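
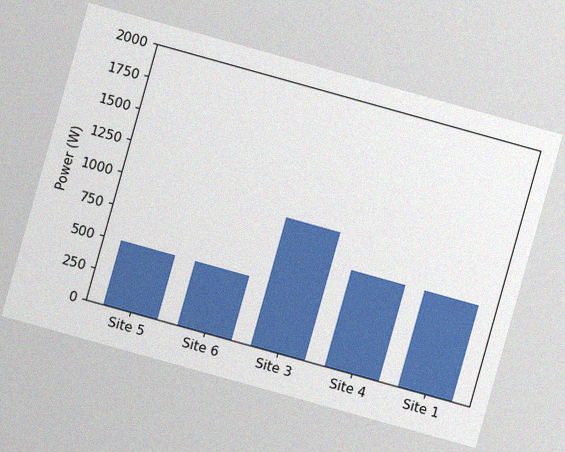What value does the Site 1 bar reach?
750W

The chart is tilted about 16° clockwise, with some photo noise. Reading along the chart's y-axis, the Site 1 bar reaches 750W.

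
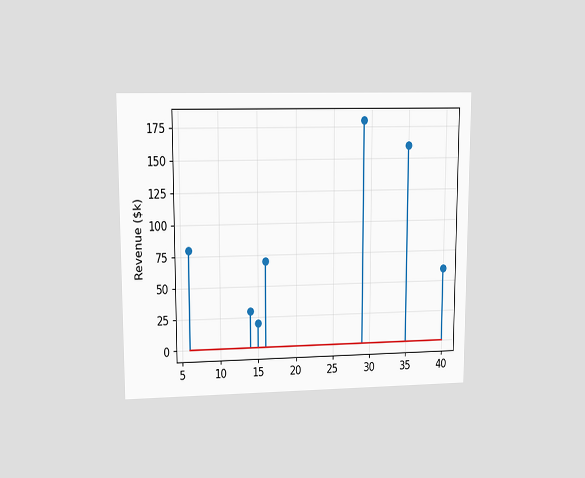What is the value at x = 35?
The chart is viewed at a slight angle. The stem at x=35 reaches $160k.

$160k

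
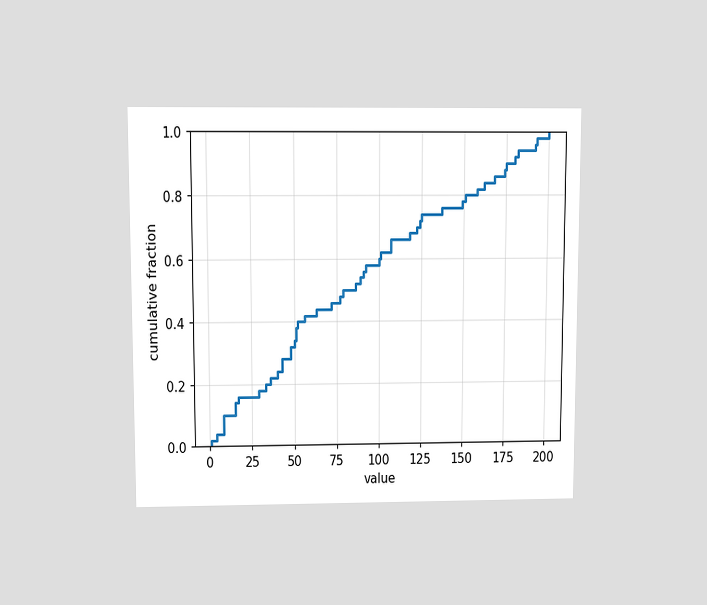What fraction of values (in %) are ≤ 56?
The chart is viewed slightly from above. At x=56 the ECDF step is at 42%.

42%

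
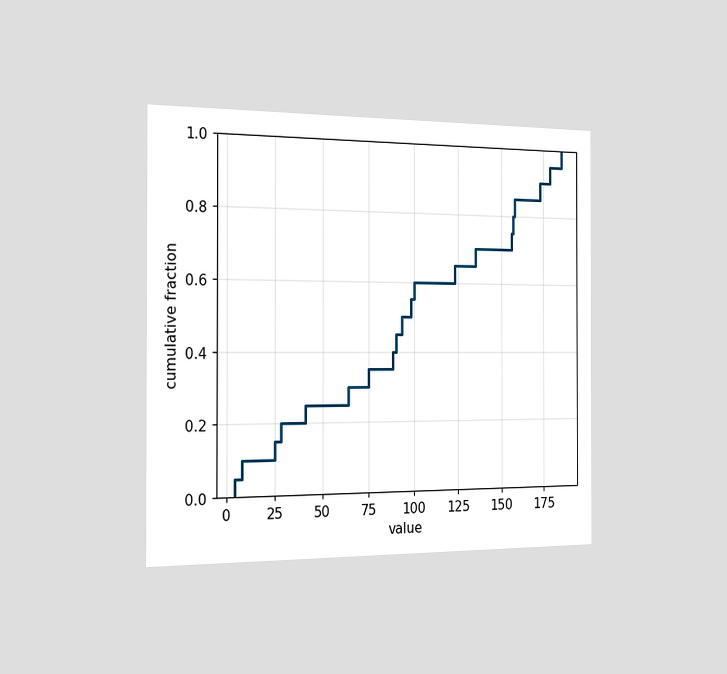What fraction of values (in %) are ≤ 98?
The chart is viewed slightly from the left. At x=98 the ECDF step is at 55%.

55%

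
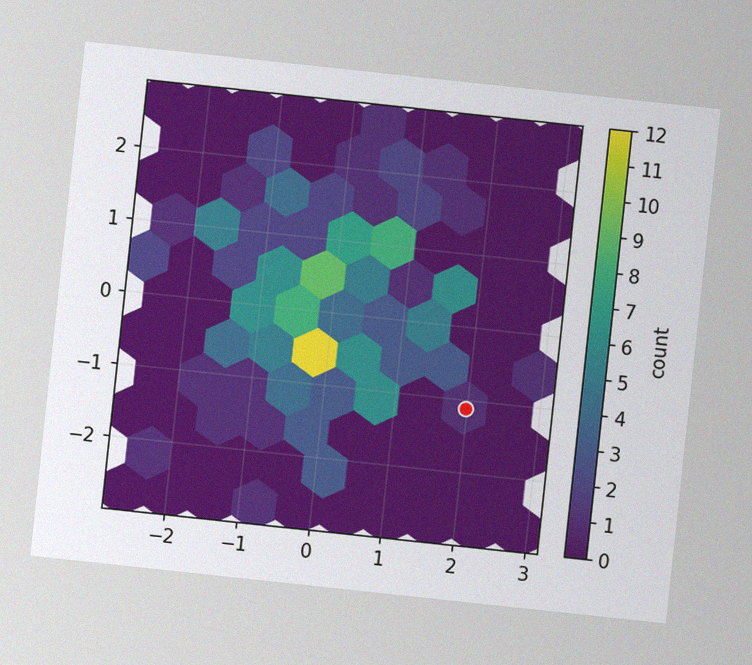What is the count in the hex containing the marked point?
1

The chart is tilted about 6° clockwise, with some photo noise. The marked hex reads 1 on the colorbar.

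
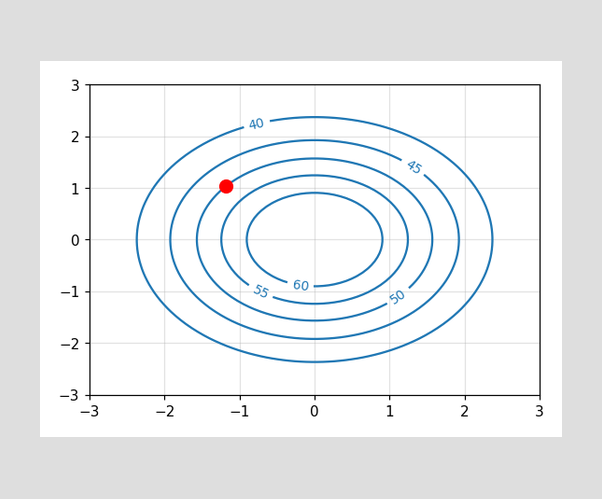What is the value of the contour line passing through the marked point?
50

The marked point sits on the contour labelled 50.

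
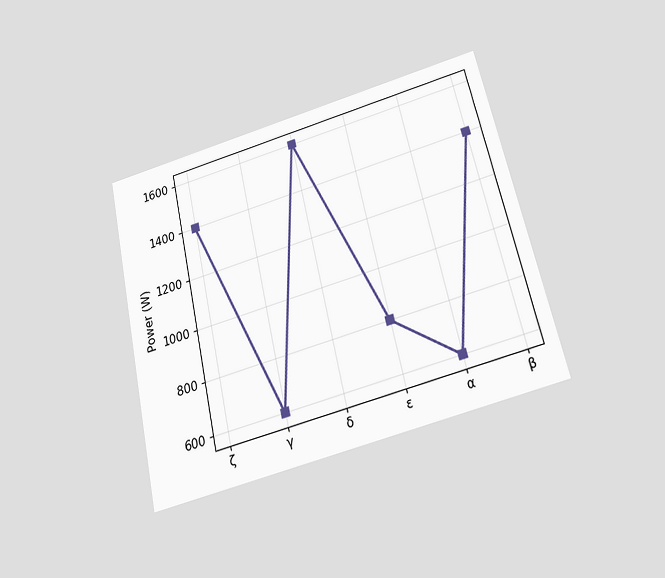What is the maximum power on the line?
The chart is tilted about 13° counter-clockwise and viewed slightly from below. The highest point is at δ, and reading across to the y-axis gives 1600W.

1600W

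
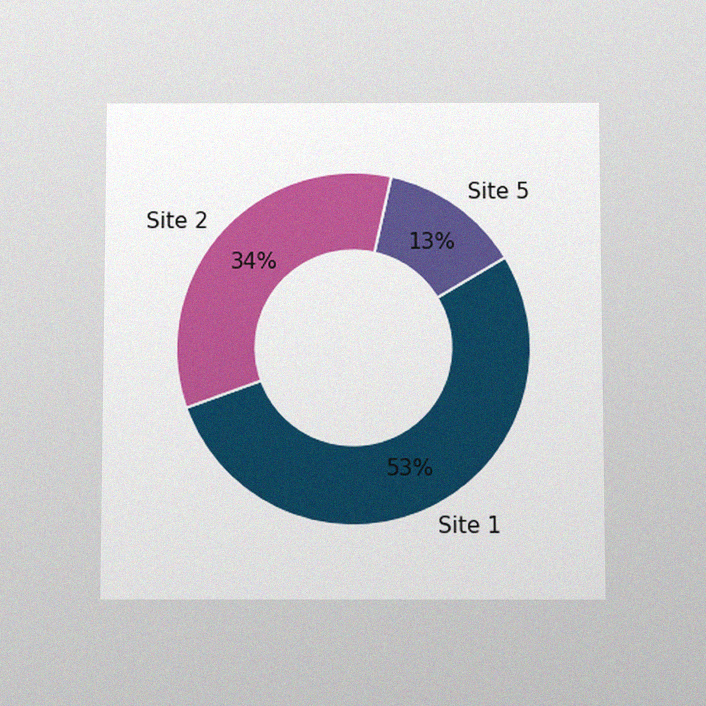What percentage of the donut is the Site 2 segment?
The chart is viewed slightly from below, with some photo noise. The Site 2 segment takes up 34% of the ring.

34%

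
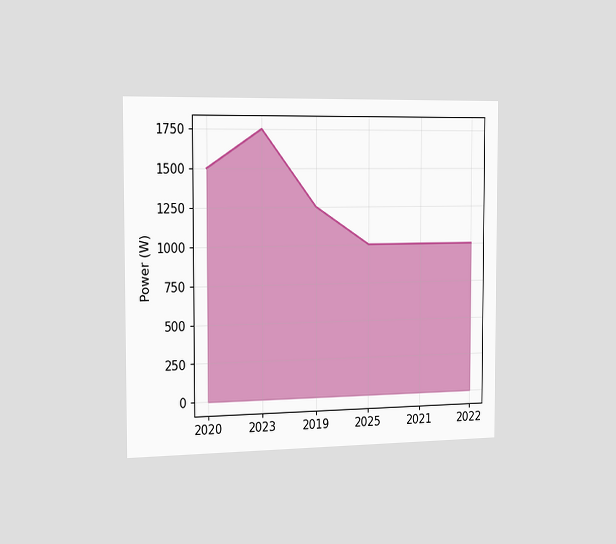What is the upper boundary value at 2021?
1000W

The chart is viewed slightly from the left. At 2021 the upper boundary is at 1000W.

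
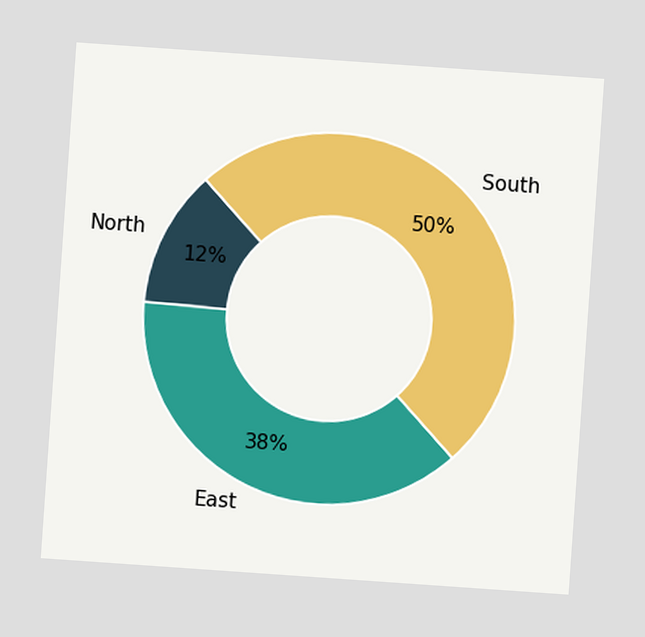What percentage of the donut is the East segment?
38%

The chart is tilted about 4° clockwise. The East segment takes up 38% of the ring.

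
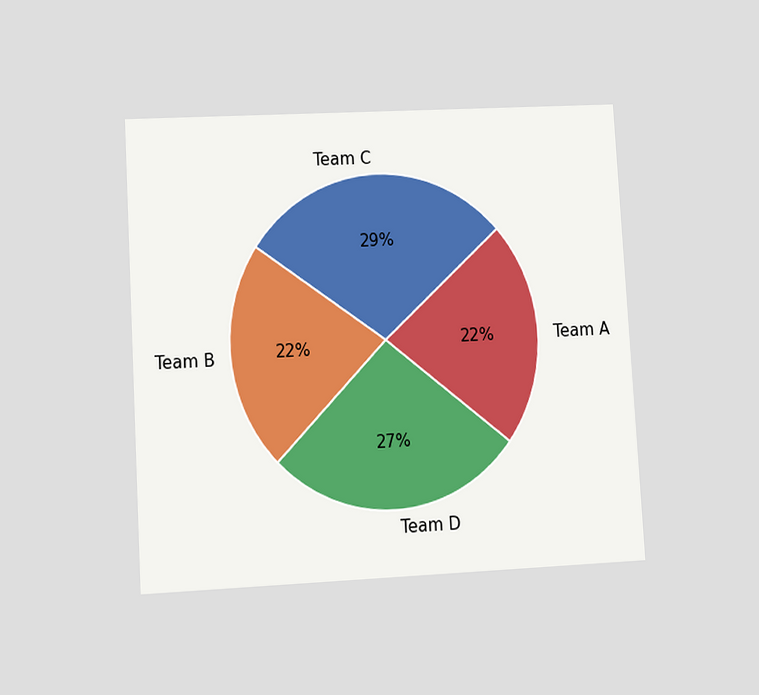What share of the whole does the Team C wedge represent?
The chart is tilted about 3° counter-clockwise and viewed at a slight angle. The Team C slice takes up 29% of the pie.

29%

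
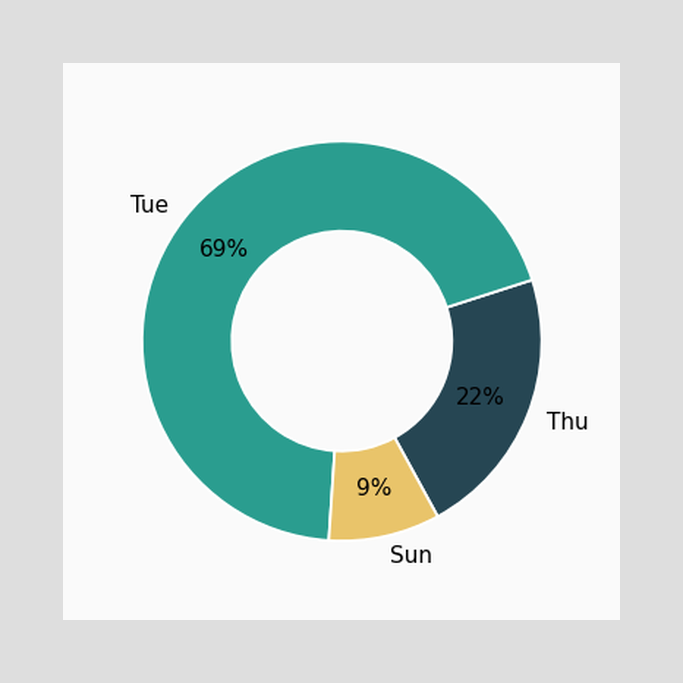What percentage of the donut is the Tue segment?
The Tue segment takes up 69% of the ring.

69%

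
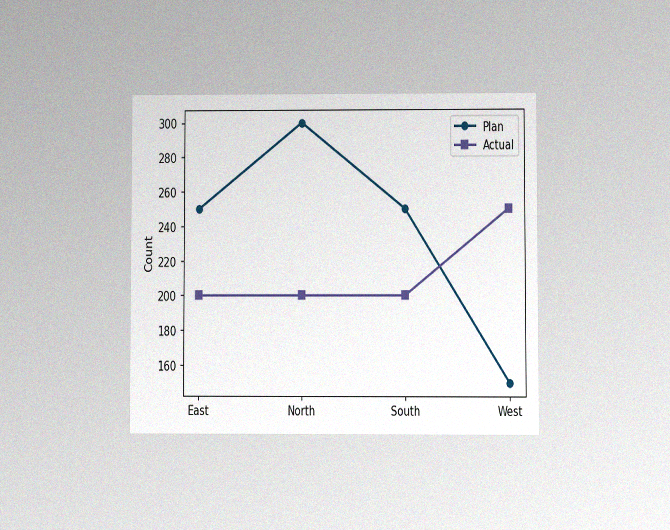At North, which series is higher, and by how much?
The chart is viewed at a slight angle, with some photo noise. At North, Plan sits above the other line by 100.

Plan, by 100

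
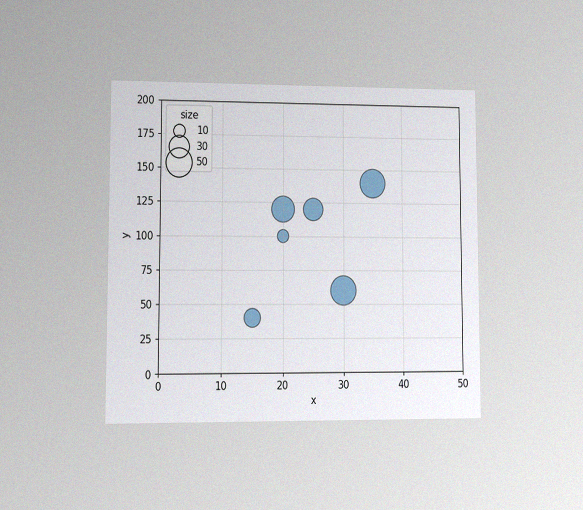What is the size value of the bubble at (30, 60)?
50

The chart is viewed at a slight angle, with some photo noise. Matching the bubble at (30, 60) against the size legend gives 50.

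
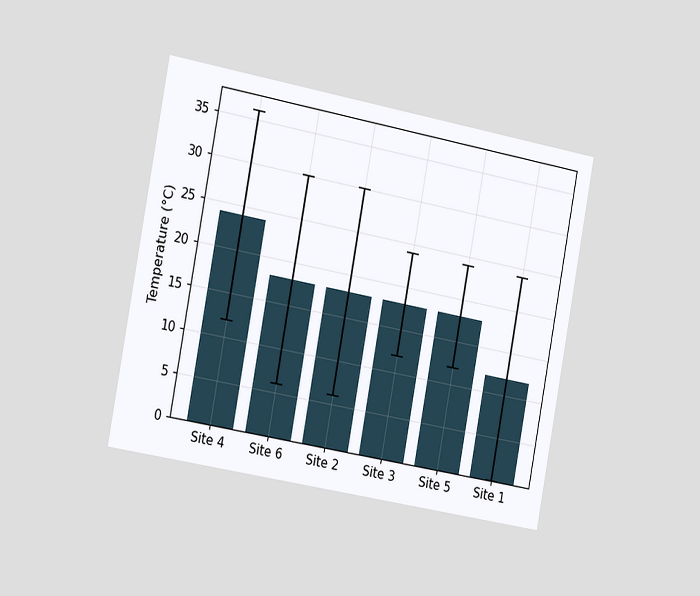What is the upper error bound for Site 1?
The chart is tilted about 10° clockwise and viewed slightly from the left. The Site 1 bar's upper whisker reaches 24°C.

24°C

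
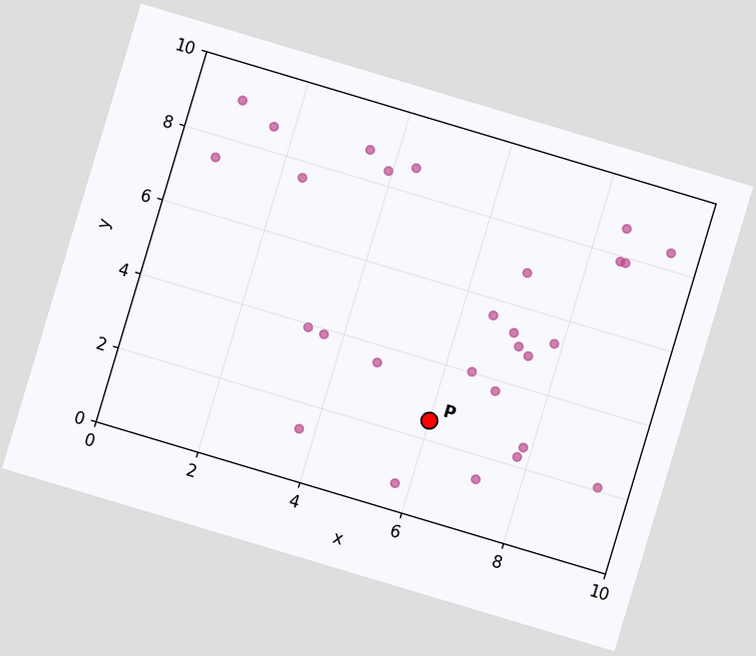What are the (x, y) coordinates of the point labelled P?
(6, 2.5)

The chart is tilted about 17° clockwise. Following the gridlines from P to each axis, P sits at (6, 2.5).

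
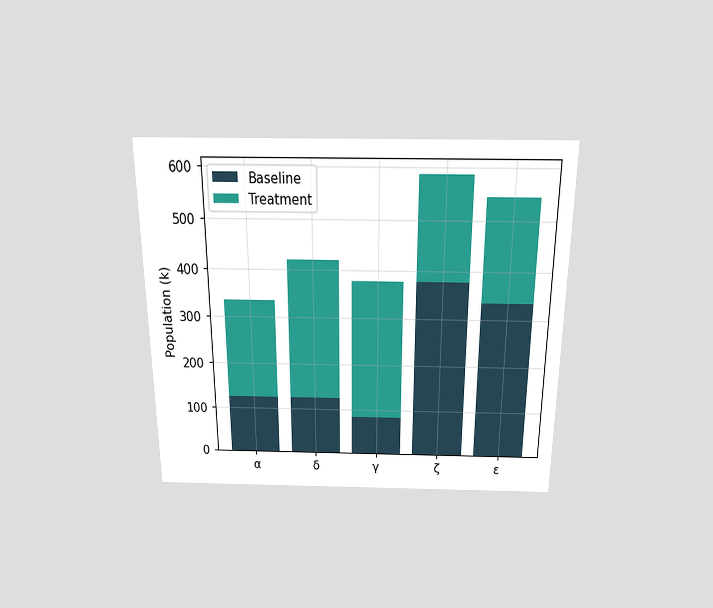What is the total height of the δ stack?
420k

The chart is viewed slightly from above. The δ stack's top reaches 420k on the y-axis.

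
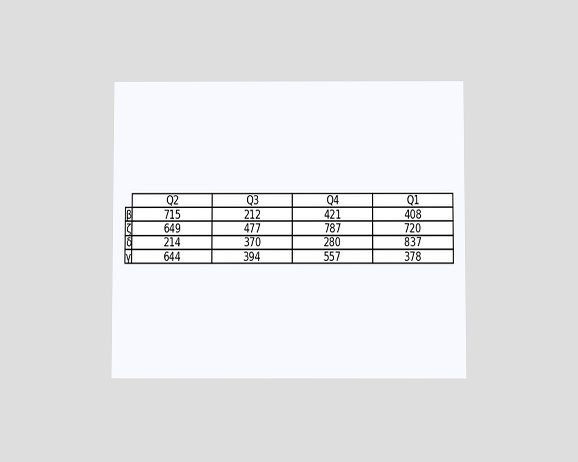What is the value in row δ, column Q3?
370

The chart is viewed slightly from below. The (δ, Q3) cell reads 370.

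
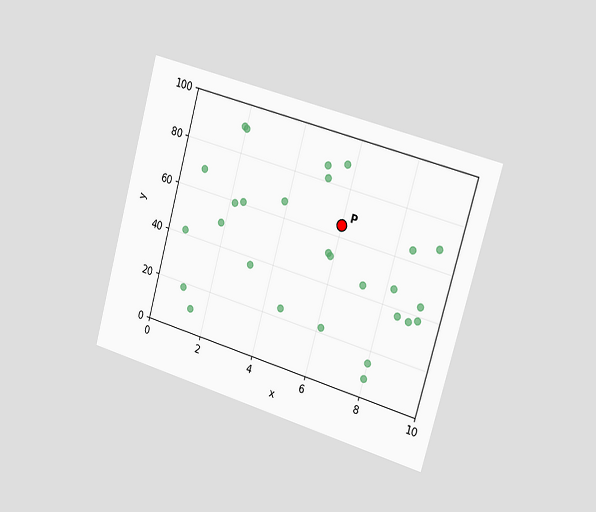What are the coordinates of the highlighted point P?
The chart is tilted about 16° clockwise and viewed slightly from the right. Following the gridlines from P to each axis, P sits at (6, 65).

(6, 65)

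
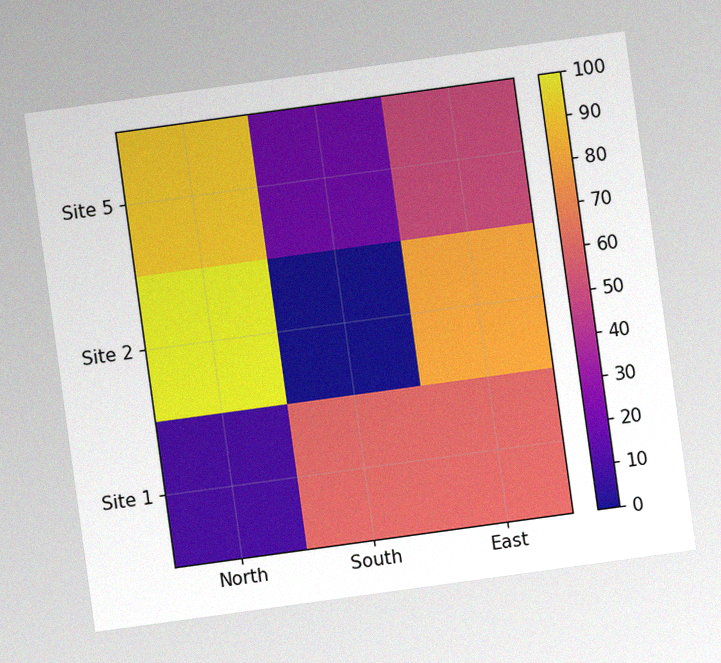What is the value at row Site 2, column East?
80

The chart is tilted about 8° counter-clockwise, with some photo noise. Matching cell (Site 2, East) against the colorbar gives 80.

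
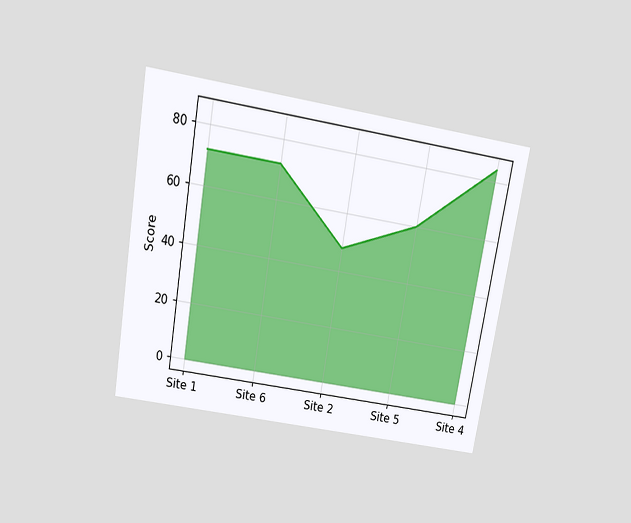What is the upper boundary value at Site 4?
84

The chart is tilted about 10° clockwise and viewed slightly from above. At Site 4 the upper boundary is at 84.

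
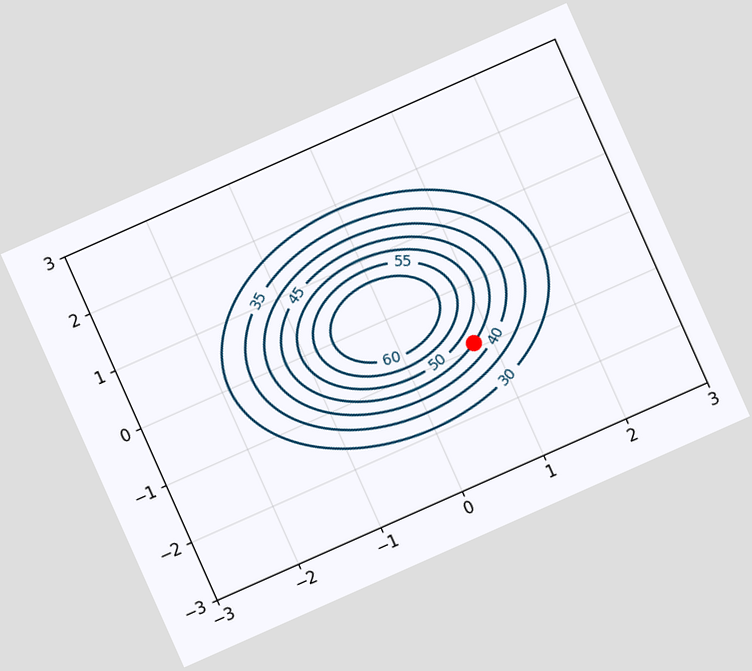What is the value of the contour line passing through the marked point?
The chart is tilted about 24° counter-clockwise. The marked point sits on the contour labelled 45.

45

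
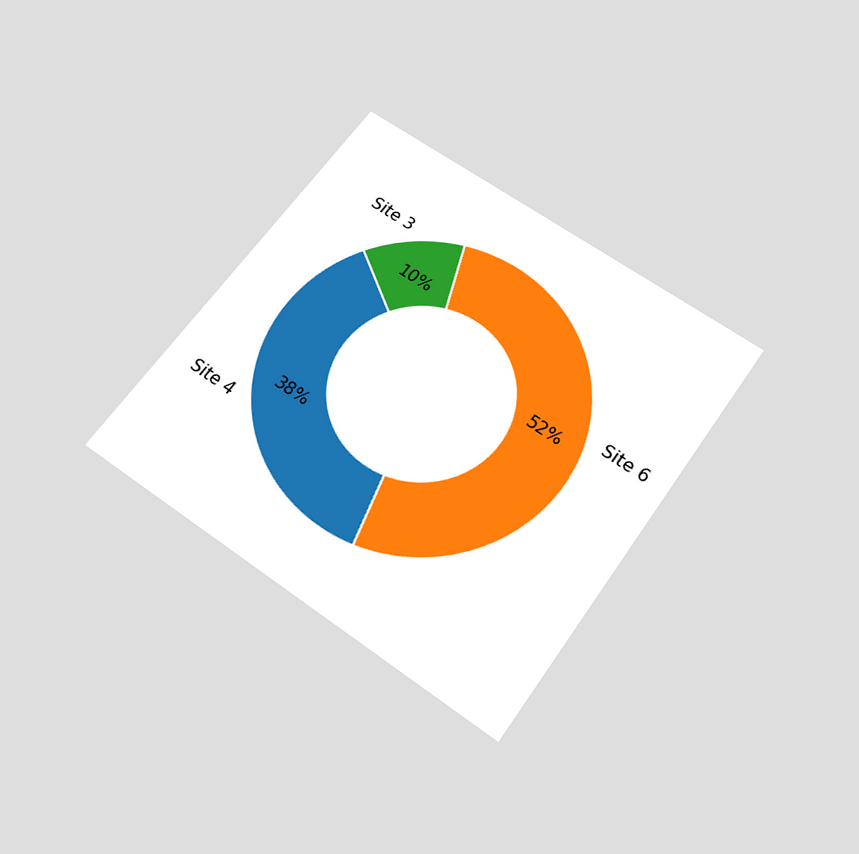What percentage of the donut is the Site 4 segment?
38%

The chart is tilted about 36° clockwise and viewed slightly from below. The Site 4 segment takes up 38% of the ring.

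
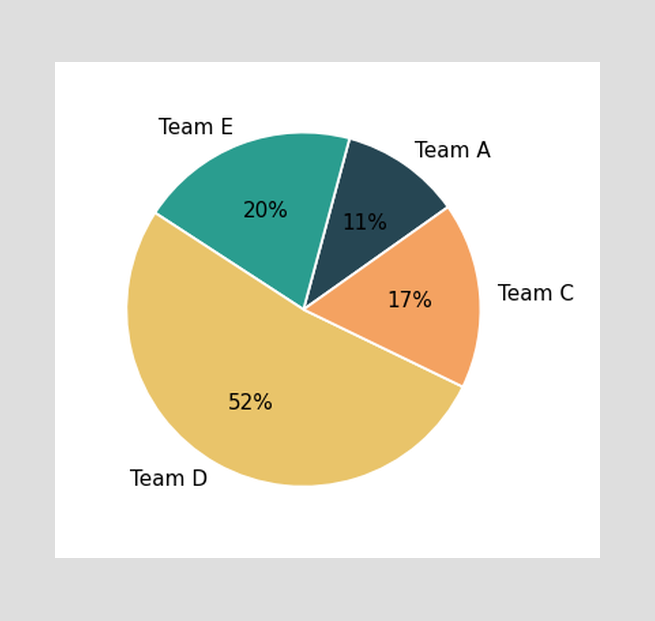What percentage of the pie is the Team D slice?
The Team D slice takes up 52% of the pie.

52%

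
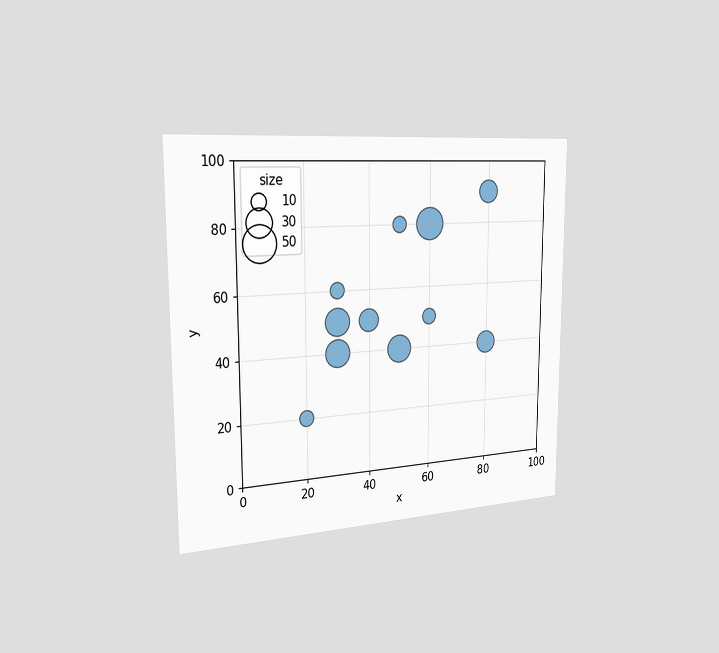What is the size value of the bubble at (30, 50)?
The chart is viewed slightly from the left. Matching the bubble at (30, 50) against the size legend gives 30.

30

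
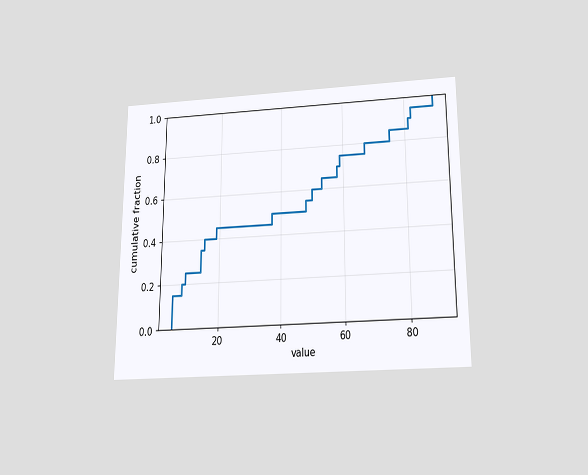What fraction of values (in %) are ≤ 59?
The chart is viewed slightly from below. At x=59 the ECDF step is at 75%.

75%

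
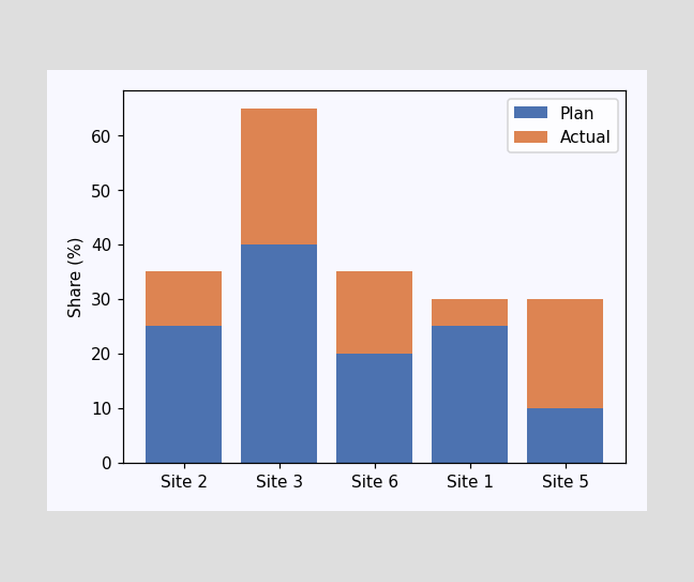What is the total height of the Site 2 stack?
35%

The Site 2 stack's top reaches 35% on the y-axis.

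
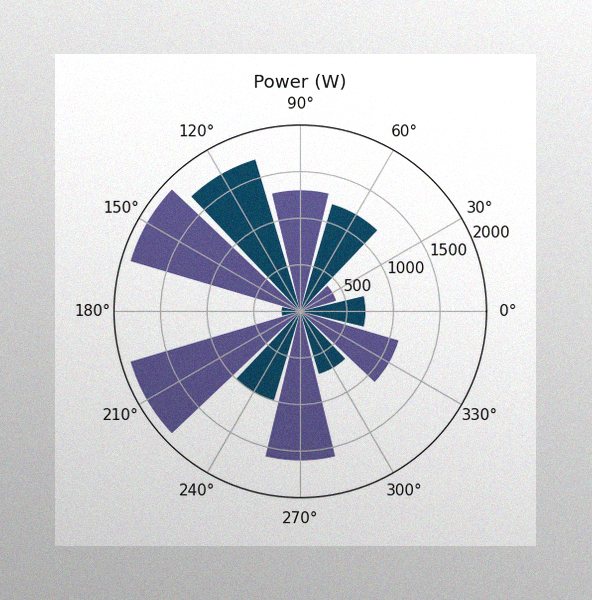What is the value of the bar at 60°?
1200W

The image has some photo noise and uneven lighting. The bar at 60° reaches 1200W on the radial axis.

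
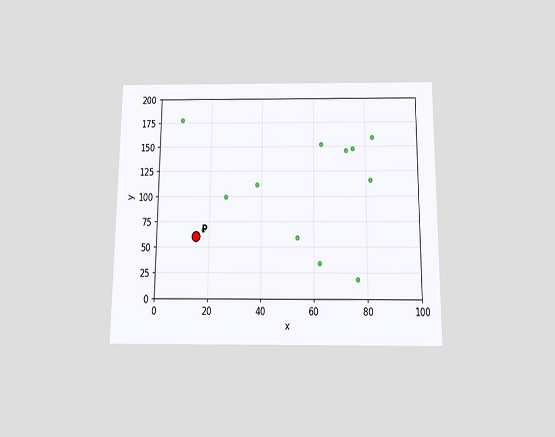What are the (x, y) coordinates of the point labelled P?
The chart is viewed slightly from below. Following the gridlines from P to each axis, P sits at (15, 60).

(15, 60)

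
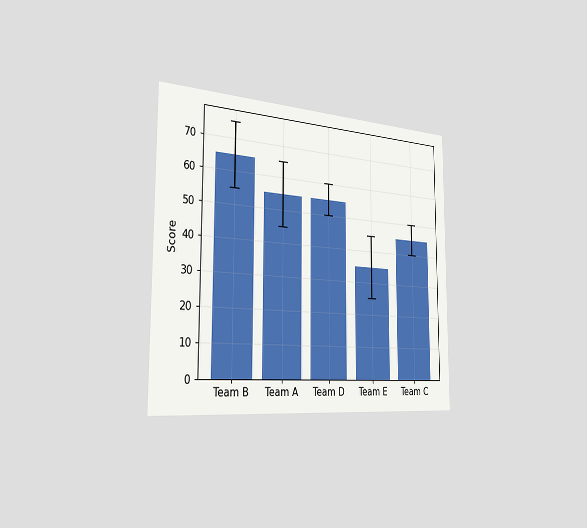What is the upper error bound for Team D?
The chart is viewed slightly from the left. The Team D bar's upper whisker reaches 60.

60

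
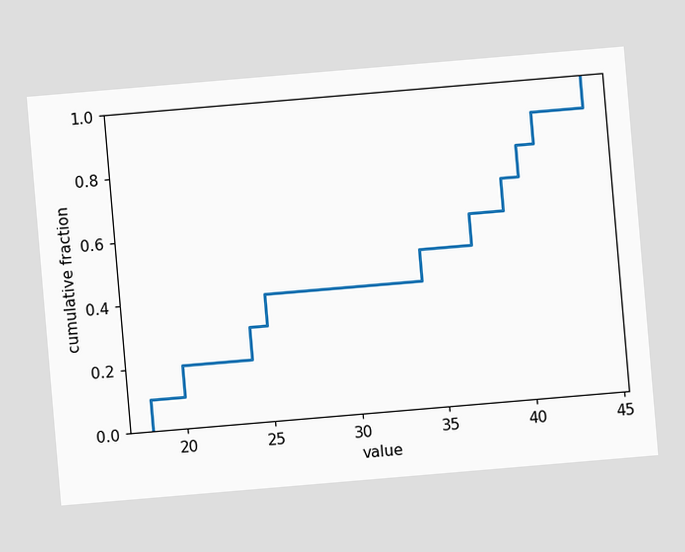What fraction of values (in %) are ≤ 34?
The chart is tilted about 5° counter-clockwise. At x=34 the ECDF step is at 50%.

50%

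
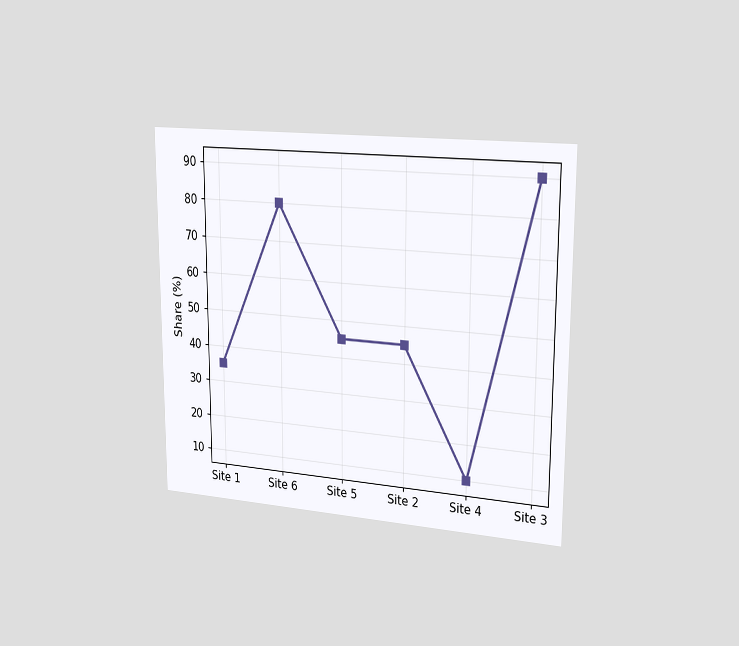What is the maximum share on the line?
90%

The chart is viewed slightly from the right. The highest point is at Site 3, and reading across to the y-axis gives 90%.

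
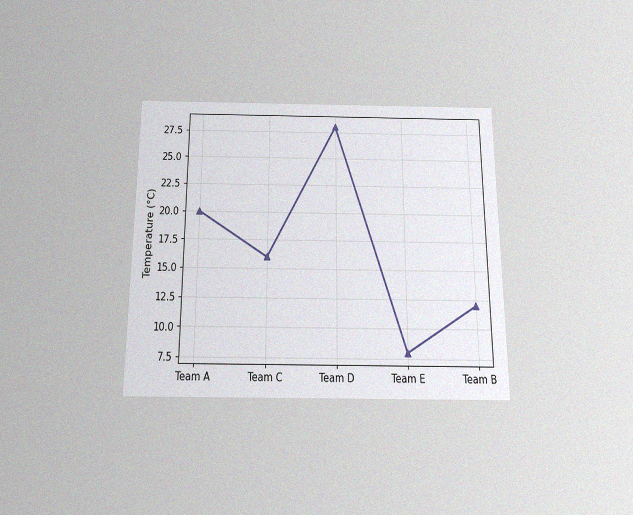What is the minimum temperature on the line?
8°C

The chart is viewed slightly from below, with some photo noise. The lowest point is at Team E, and reading across to the y-axis gives 8°C.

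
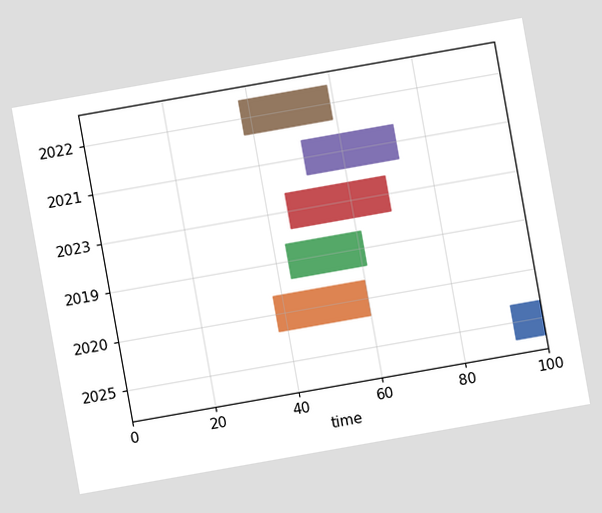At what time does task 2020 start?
The chart is tilted about 10° counter-clockwise. The 2020 bar begins at t=38.

38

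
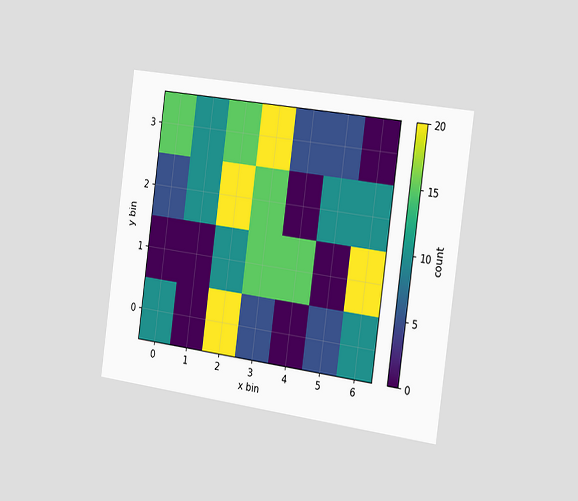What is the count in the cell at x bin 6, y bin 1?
The chart is tilted about 8° clockwise and viewed slightly from the right. Matching the cell (6, 1) against the colorbar gives 20.

20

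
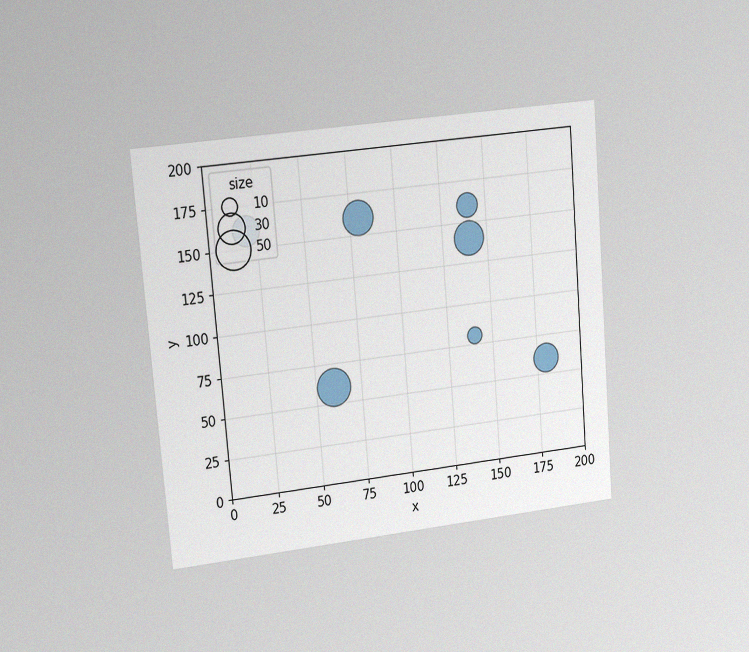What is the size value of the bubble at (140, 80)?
10

The chart is tilted about 5° counter-clockwise and viewed at a slight angle, with some photo noise. Matching the bubble at (140, 80) against the size legend gives 10.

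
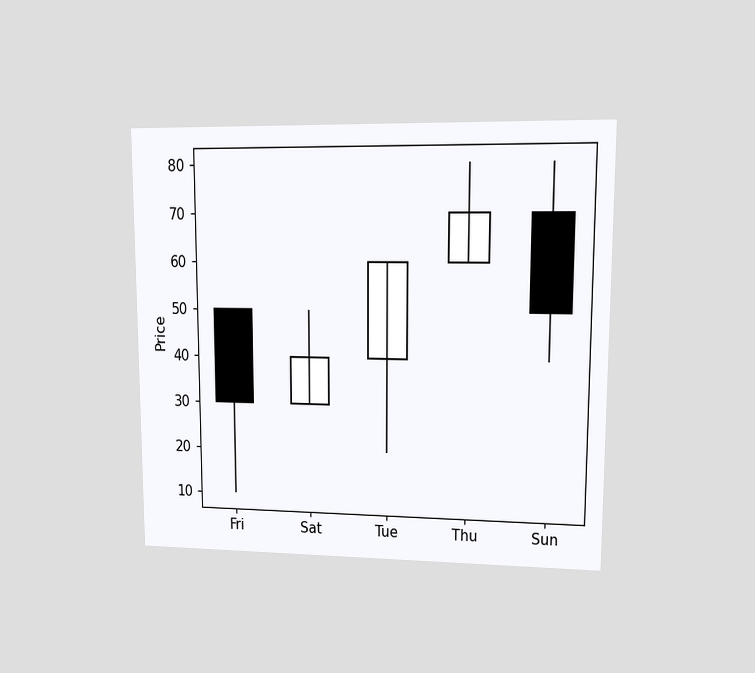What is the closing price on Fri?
The chart is viewed at a slight angle. The Fri candle closes at 30.

30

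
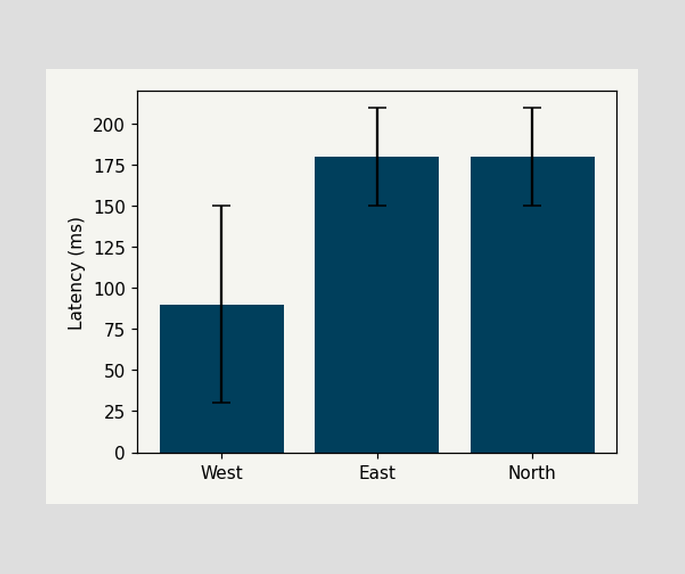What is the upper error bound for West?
150ms

The West bar's upper whisker reaches 150ms.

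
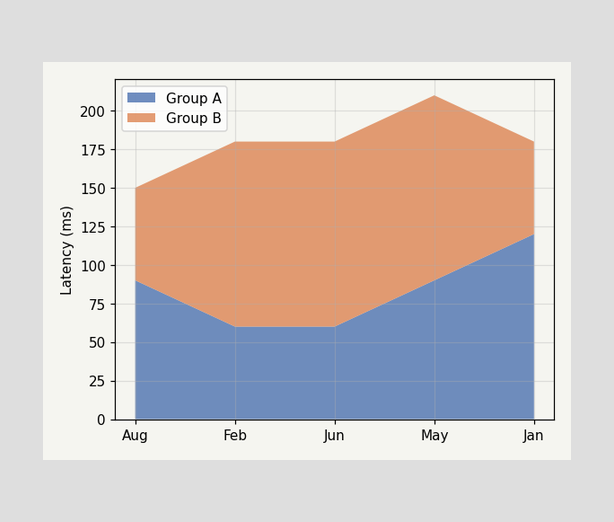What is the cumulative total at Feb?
The stacked total at Feb reaches 180ms.

180ms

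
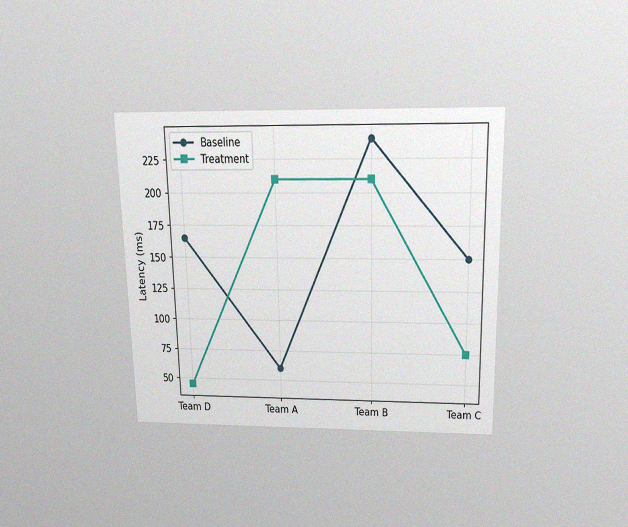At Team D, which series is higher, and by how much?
The chart is viewed slightly from above, with some photo noise. At Team D, Baseline sits above the other line by 120ms.

Baseline, by 120ms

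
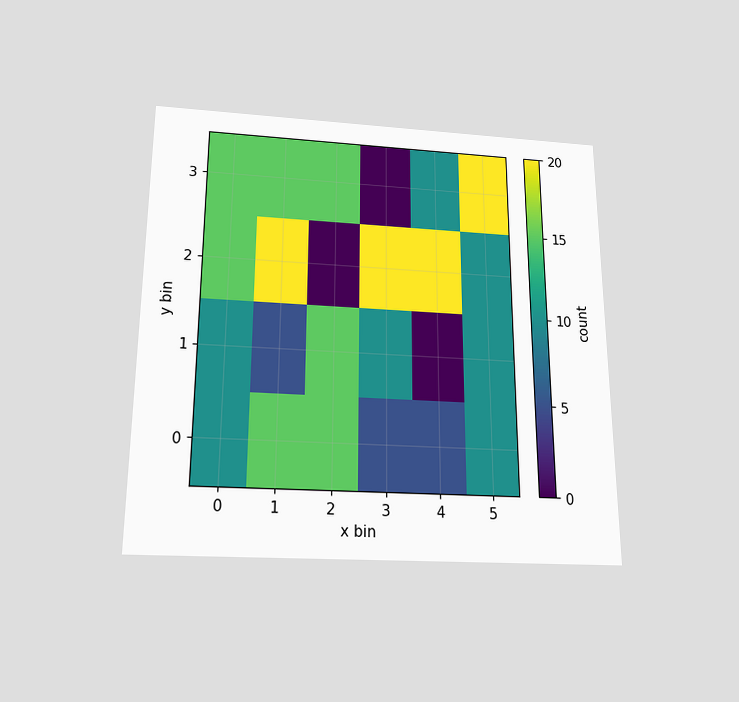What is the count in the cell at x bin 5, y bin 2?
10

The chart is viewed slightly from below. Matching the cell (5, 2) against the colorbar gives 10.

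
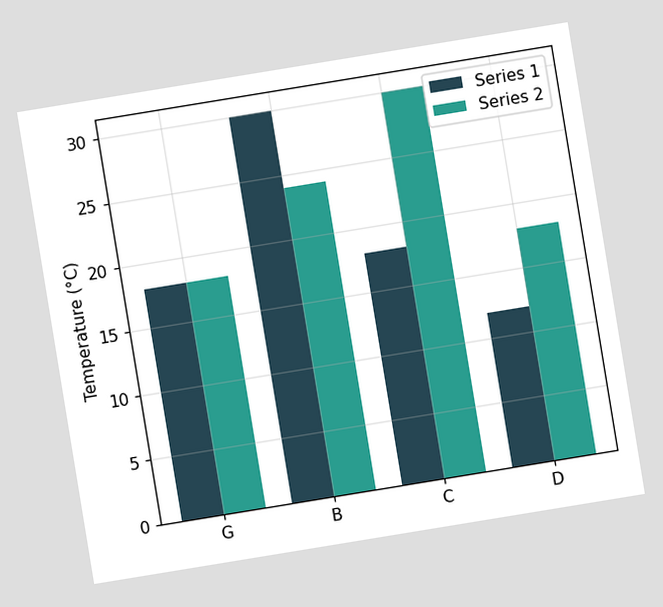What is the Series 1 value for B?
30°C

The chart is tilted about 9° counter-clockwise. The Series 1 bar at B reaches 30°C on the y-axis.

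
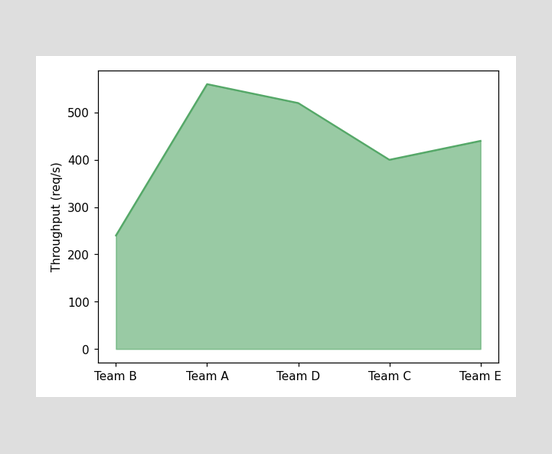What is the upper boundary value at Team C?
At Team C the upper boundary is at 400req/s.

400req/s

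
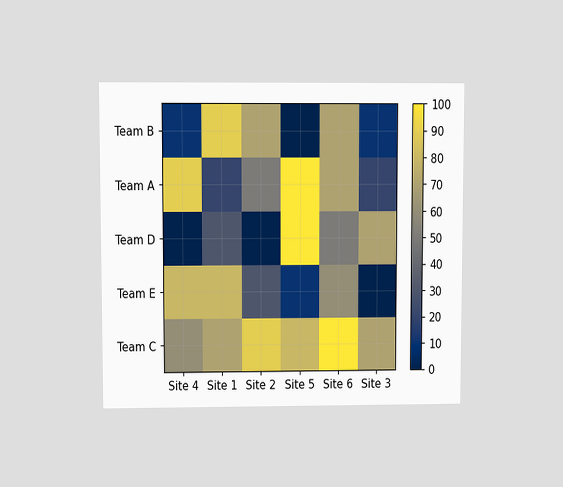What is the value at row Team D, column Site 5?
100

The chart is viewed at a slight angle. Matching cell (Team D, Site 5) against the colorbar gives 100.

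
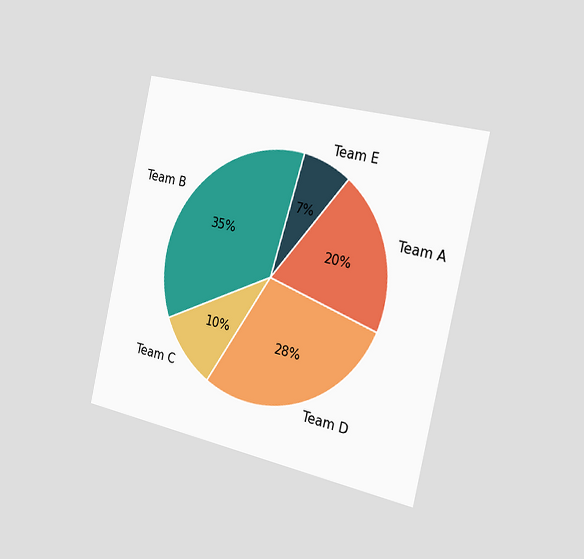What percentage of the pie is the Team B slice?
The chart is tilted about 13° clockwise and viewed slightly from the right. The Team B slice takes up 35% of the pie.

35%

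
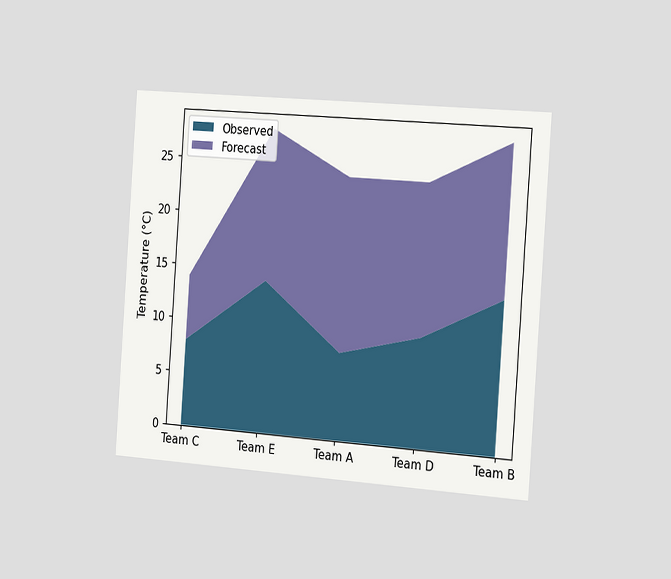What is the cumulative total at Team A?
The chart is tilted about 4° clockwise and viewed slightly from the right. The stacked total at Team A reaches 24°C.

24°C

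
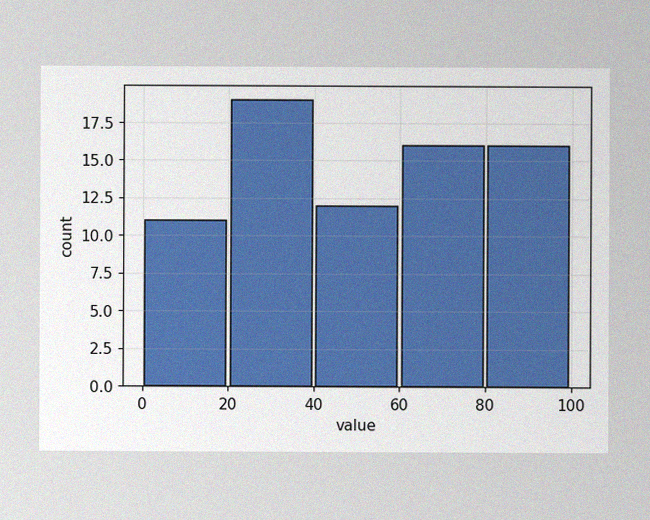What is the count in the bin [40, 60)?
12

The image has some photo noise and uneven lighting. The [40, 60) bin has height 12.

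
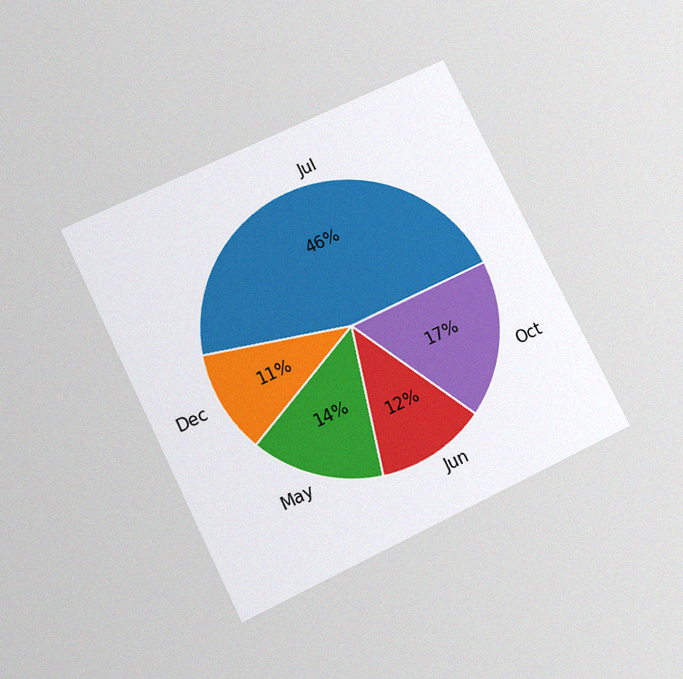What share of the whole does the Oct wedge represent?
17%

The chart is tilted about 26° counter-clockwise and viewed slightly from below, with some photo noise. The Oct slice takes up 17% of the pie.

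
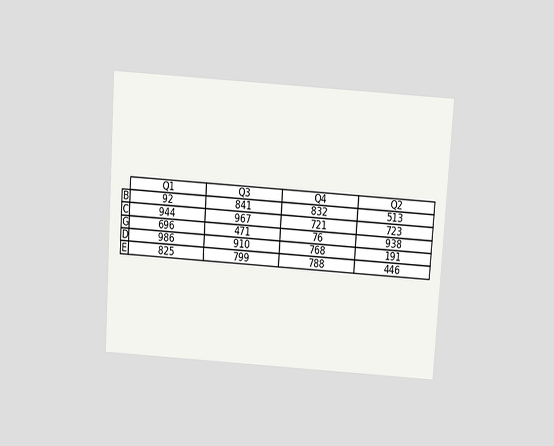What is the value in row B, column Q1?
92

The chart is tilted about 4° clockwise and viewed slightly from above. The (B, Q1) cell reads 92.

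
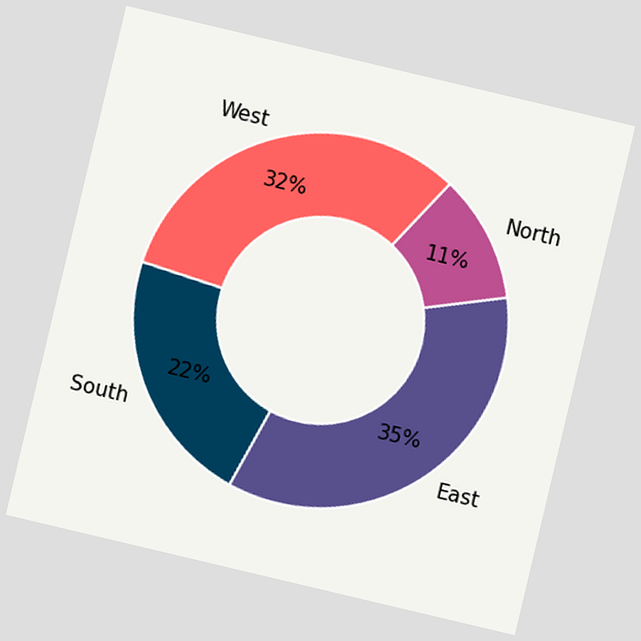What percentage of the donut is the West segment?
32%

The chart is tilted about 13° clockwise. The West segment takes up 32% of the ring.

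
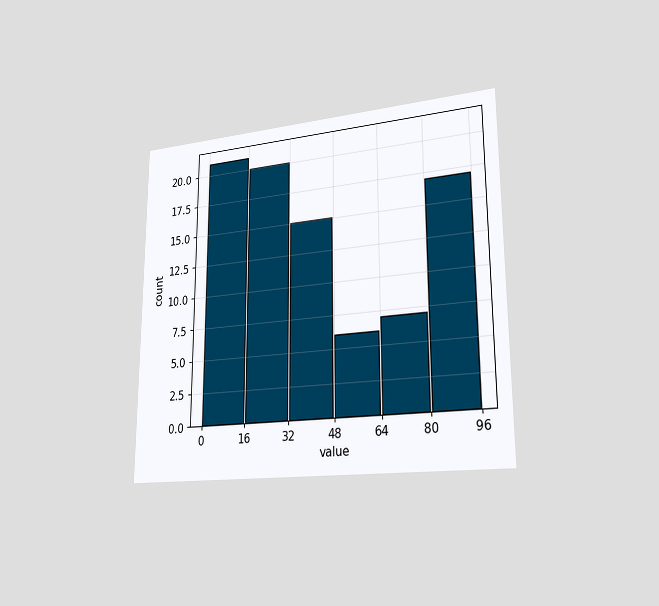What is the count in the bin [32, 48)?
The chart is viewed slightly from the right. The [32, 48) bin has height 15.

15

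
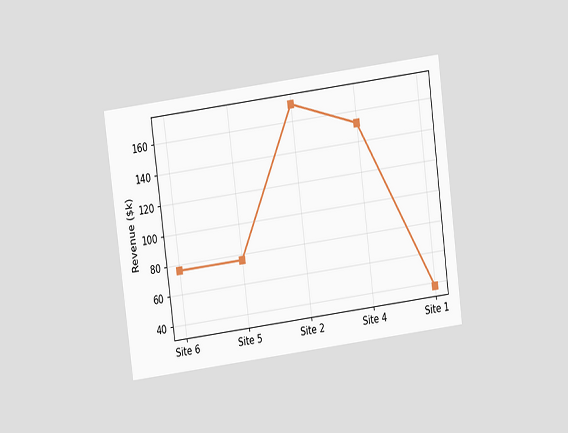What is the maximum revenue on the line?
$171k

The chart is tilted about 7° counter-clockwise and viewed slightly from above. The highest point is at Site 2, and reading across to the y-axis gives $171k.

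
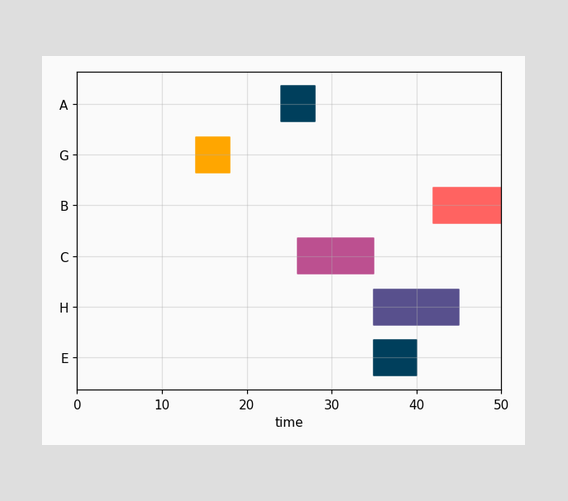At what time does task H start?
35

The H bar begins at t=35.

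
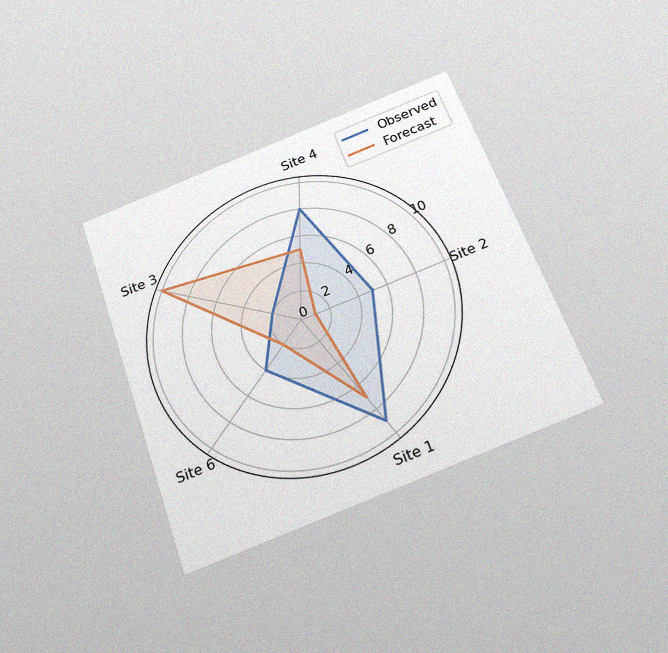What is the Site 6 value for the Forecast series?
The chart is tilted about 19° counter-clockwise and viewed slightly from below, with some photo noise. On the Site 6 axis, Forecast reaches 2.

2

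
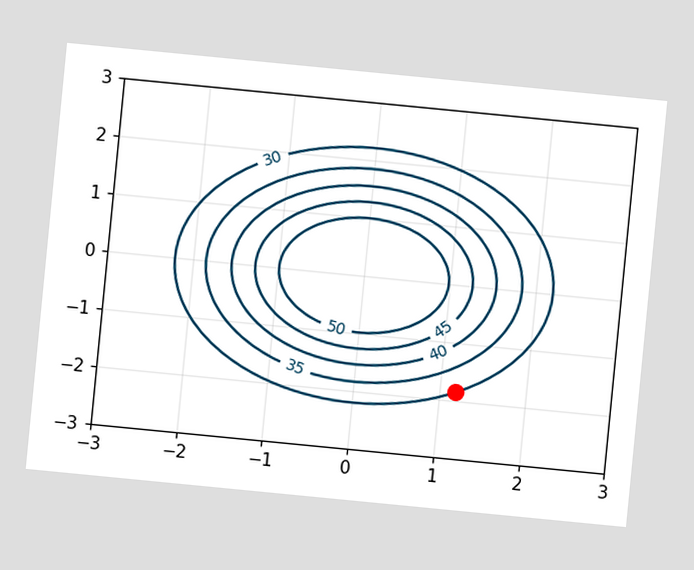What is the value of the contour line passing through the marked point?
The chart is tilted about 6° clockwise. The marked point sits on the contour labelled 30.

30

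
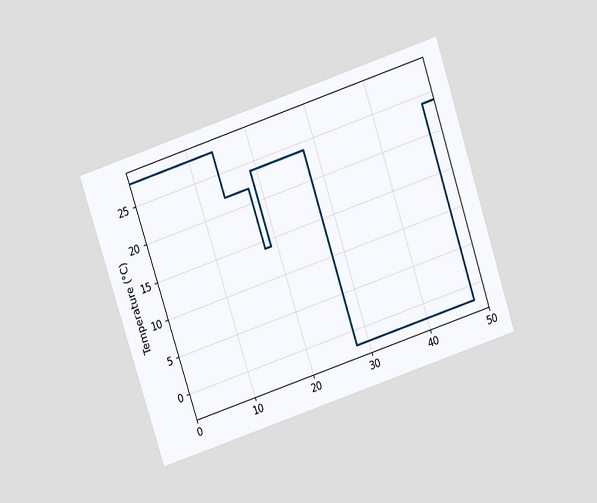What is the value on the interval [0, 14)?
28°C

The chart is tilted about 18° counter-clockwise and viewed slightly from above. On [0, 14) the step sits at 28°C.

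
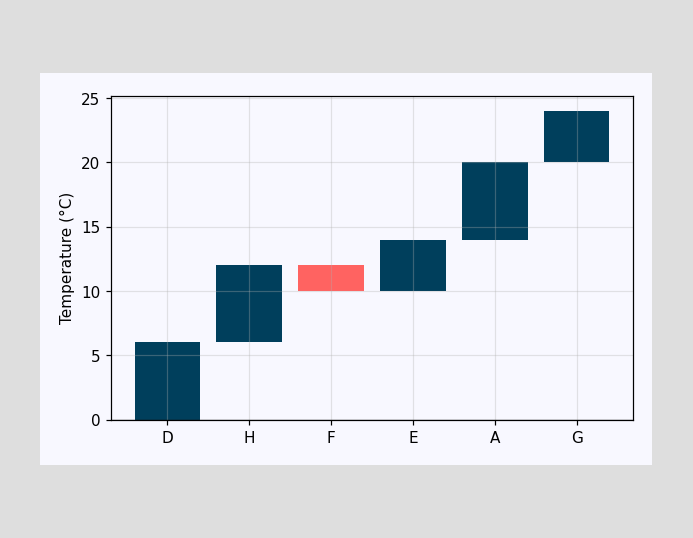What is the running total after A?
20°C

After A the running total reaches 20°C.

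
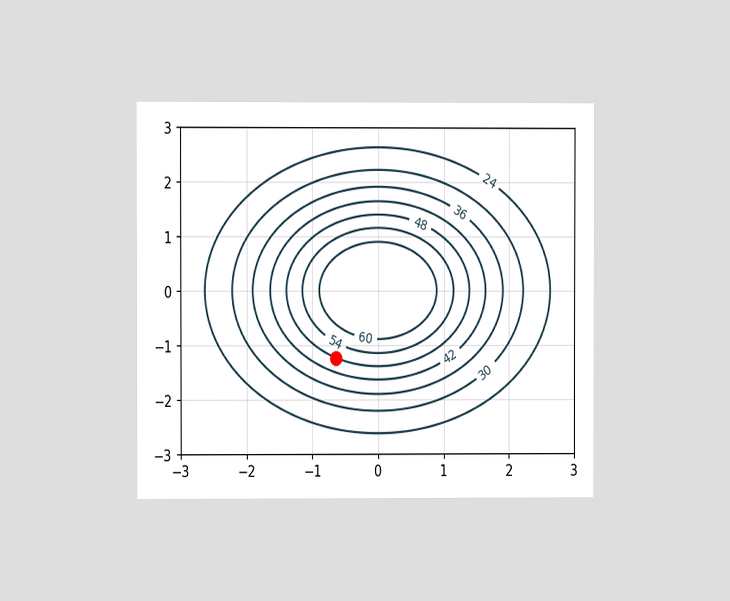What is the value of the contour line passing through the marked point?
48

The chart is viewed at a slight angle. The marked point sits on the contour labelled 48.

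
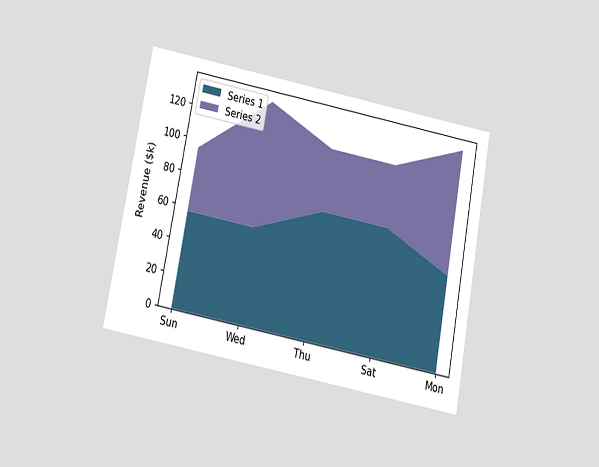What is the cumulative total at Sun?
$95k

The chart is tilted about 11° clockwise and viewed slightly from below. The stacked total at Sun reaches $95k.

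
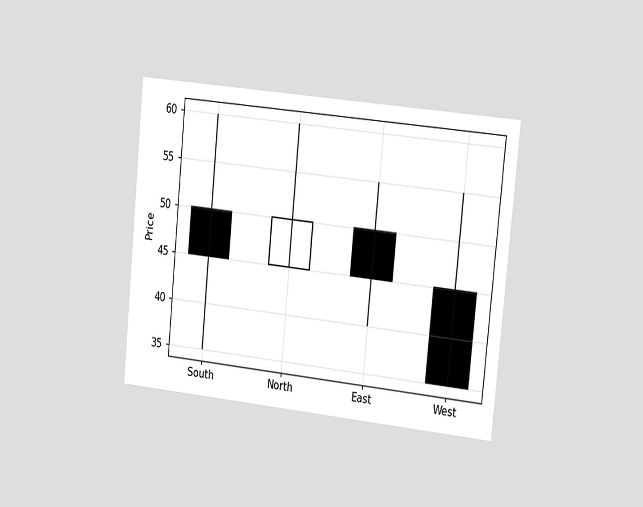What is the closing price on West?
35

The chart is tilted about 6° clockwise and viewed slightly from the right. The West candle closes at 35.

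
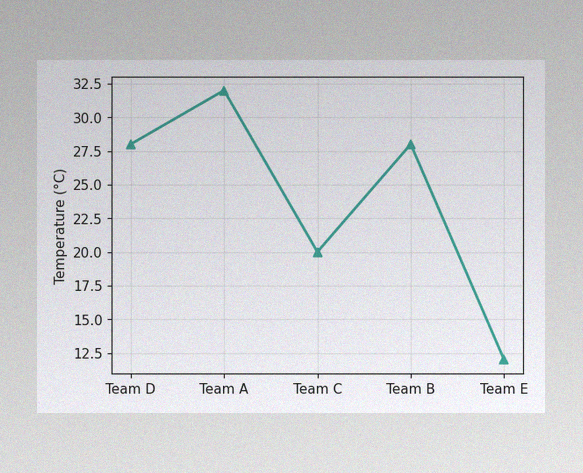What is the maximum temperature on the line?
The image has some photo noise and uneven lighting. The highest point is at Team A, and reading across to the y-axis gives 32°C.

32°C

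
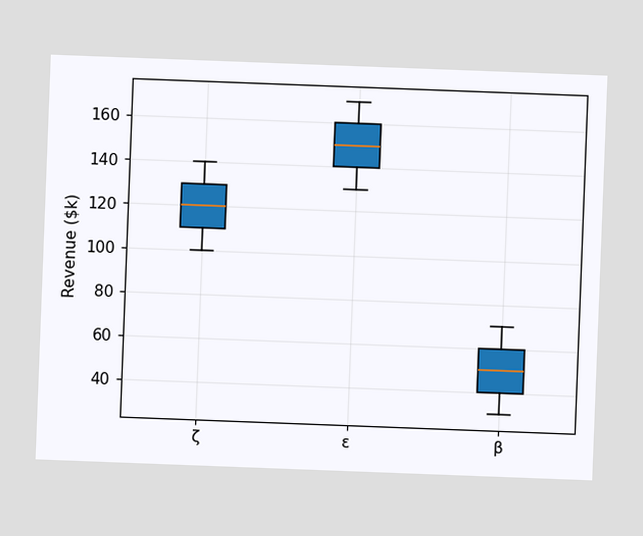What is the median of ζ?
$120k

The chart is tilted about 2° clockwise. The median line in the ζ box sits at $120k.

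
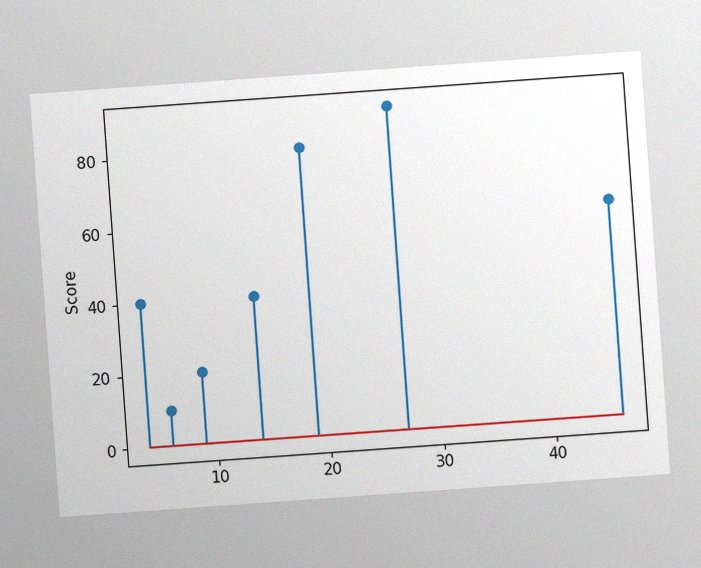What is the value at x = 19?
80

The chart is tilted about 4° counter-clockwise, with some photo noise. The stem at x=19 reaches 80.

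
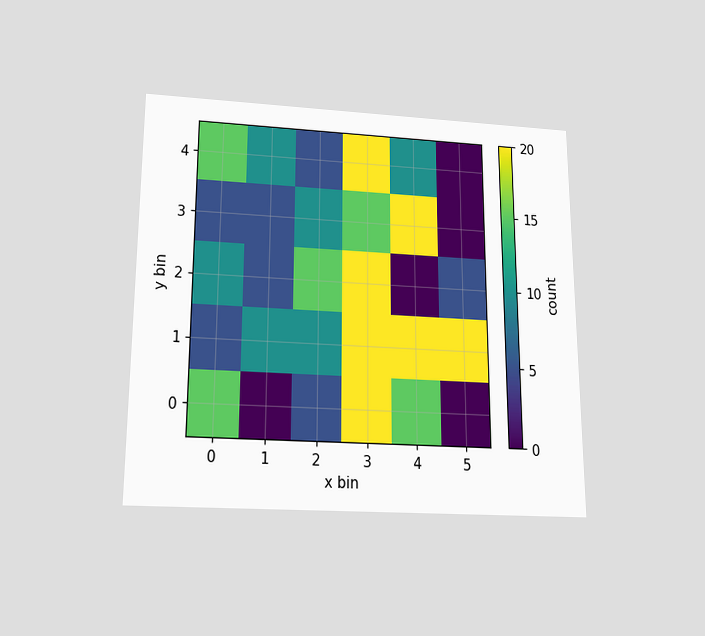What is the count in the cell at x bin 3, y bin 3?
15

The chart is viewed slightly from below. Matching the cell (3, 3) against the colorbar gives 15.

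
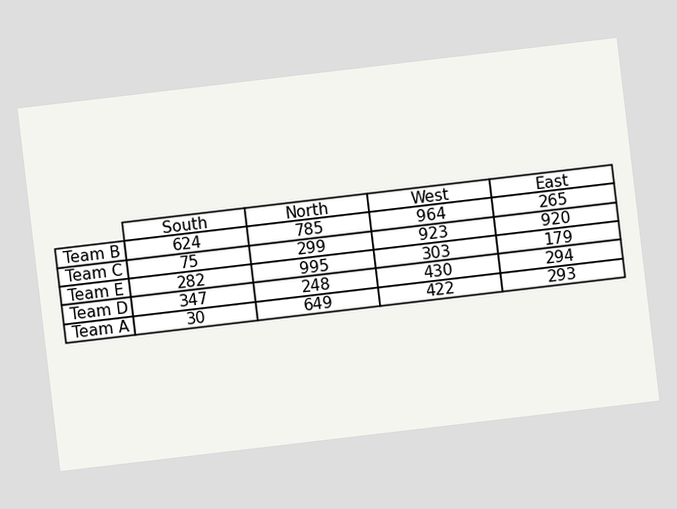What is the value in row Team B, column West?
The chart is tilted about 7° counter-clockwise. The (Team B, West) cell reads 964.

964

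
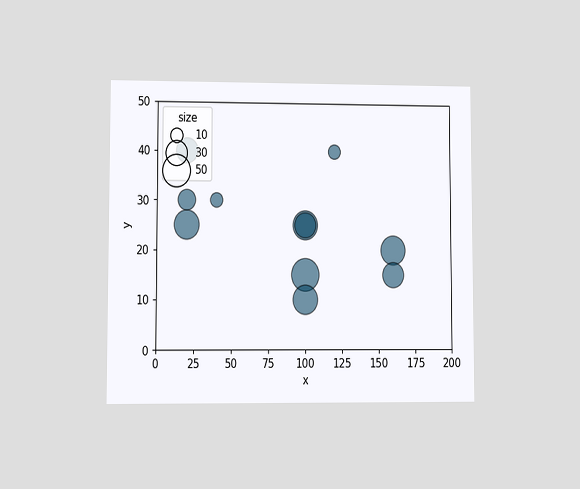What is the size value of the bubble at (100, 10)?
40

The chart is viewed at a slight angle. Matching the bubble at (100, 10) against the size legend gives 40.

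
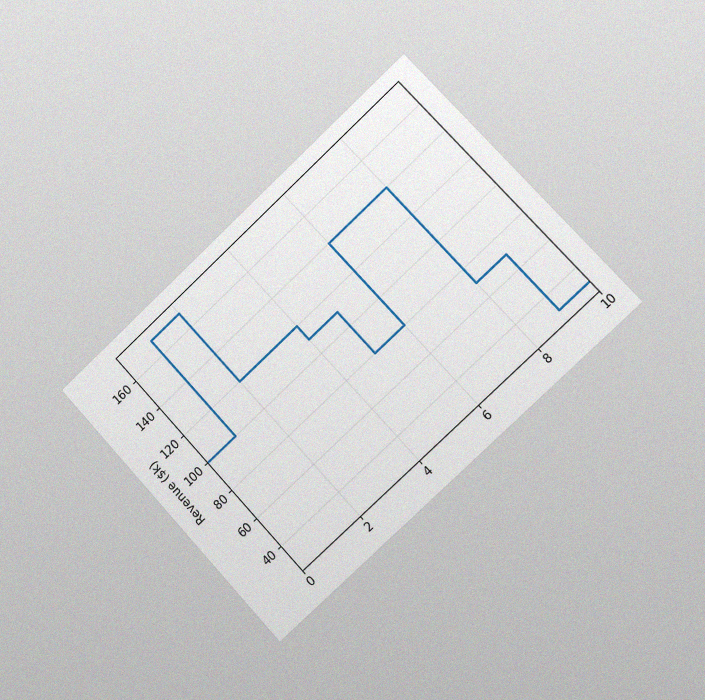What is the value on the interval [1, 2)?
$170k

The chart is tilted about 43° counter-clockwise and viewed slightly from the right, with some photo noise. On [1, 2) the step sits at $170k.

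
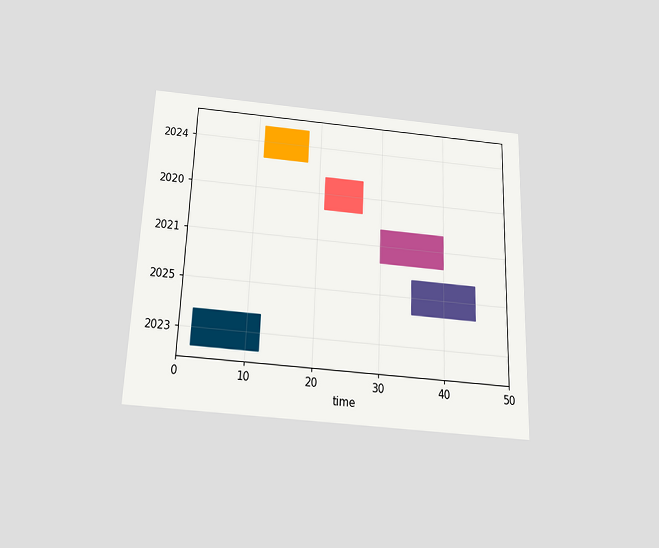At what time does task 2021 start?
The chart is tilted about 2° clockwise and viewed slightly from below. The 2021 bar begins at t=30.

30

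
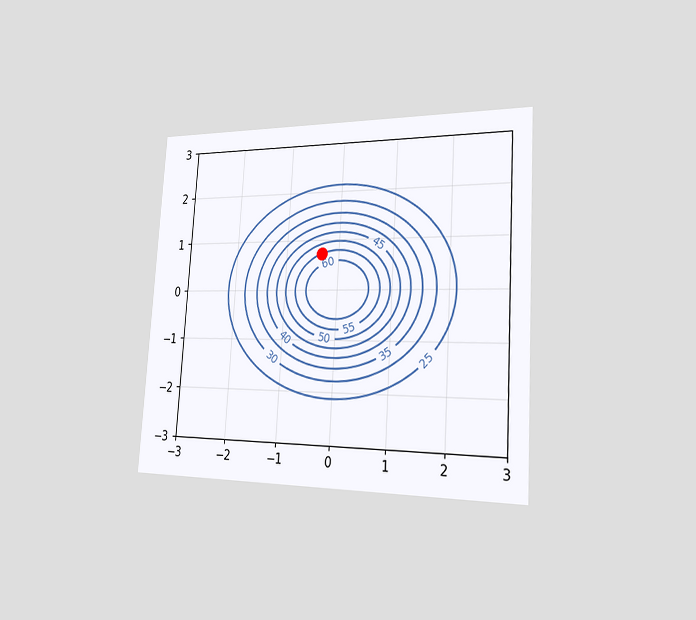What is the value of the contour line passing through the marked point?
55

The chart is tilted about 4° clockwise and viewed slightly from the right. The marked point sits on the contour labelled 55.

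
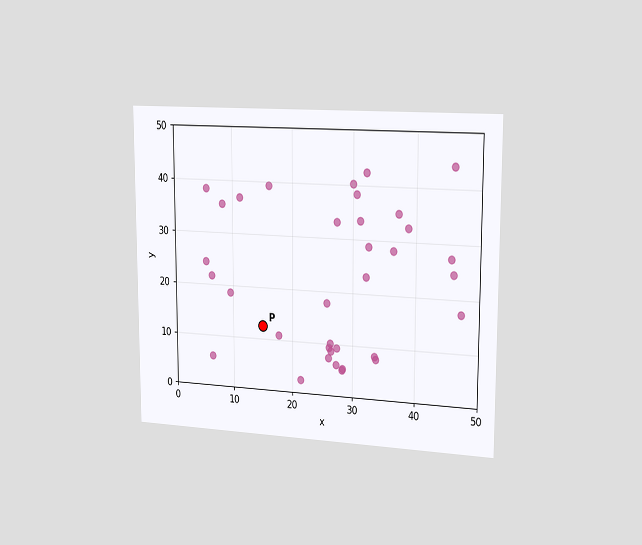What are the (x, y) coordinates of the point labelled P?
(15, 12.5)

The chart is viewed slightly from the right. Following the gridlines from P to each axis, P sits at (15, 12.5).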